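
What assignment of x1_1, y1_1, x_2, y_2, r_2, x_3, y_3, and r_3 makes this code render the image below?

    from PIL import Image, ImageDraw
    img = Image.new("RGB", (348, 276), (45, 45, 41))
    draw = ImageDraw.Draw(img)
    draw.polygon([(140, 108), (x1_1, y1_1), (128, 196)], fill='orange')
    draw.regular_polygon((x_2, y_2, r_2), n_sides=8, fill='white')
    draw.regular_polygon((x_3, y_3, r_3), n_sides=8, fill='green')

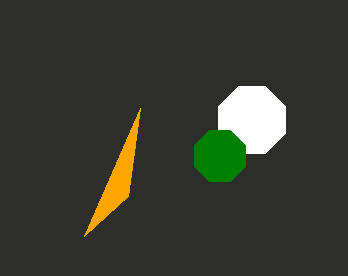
x1_1 = 84; y1_1 = 236; x_2 = 252; y_2 = 120; r_2 = 36; x_3 = 220; y_3 = 156; r_3 = 28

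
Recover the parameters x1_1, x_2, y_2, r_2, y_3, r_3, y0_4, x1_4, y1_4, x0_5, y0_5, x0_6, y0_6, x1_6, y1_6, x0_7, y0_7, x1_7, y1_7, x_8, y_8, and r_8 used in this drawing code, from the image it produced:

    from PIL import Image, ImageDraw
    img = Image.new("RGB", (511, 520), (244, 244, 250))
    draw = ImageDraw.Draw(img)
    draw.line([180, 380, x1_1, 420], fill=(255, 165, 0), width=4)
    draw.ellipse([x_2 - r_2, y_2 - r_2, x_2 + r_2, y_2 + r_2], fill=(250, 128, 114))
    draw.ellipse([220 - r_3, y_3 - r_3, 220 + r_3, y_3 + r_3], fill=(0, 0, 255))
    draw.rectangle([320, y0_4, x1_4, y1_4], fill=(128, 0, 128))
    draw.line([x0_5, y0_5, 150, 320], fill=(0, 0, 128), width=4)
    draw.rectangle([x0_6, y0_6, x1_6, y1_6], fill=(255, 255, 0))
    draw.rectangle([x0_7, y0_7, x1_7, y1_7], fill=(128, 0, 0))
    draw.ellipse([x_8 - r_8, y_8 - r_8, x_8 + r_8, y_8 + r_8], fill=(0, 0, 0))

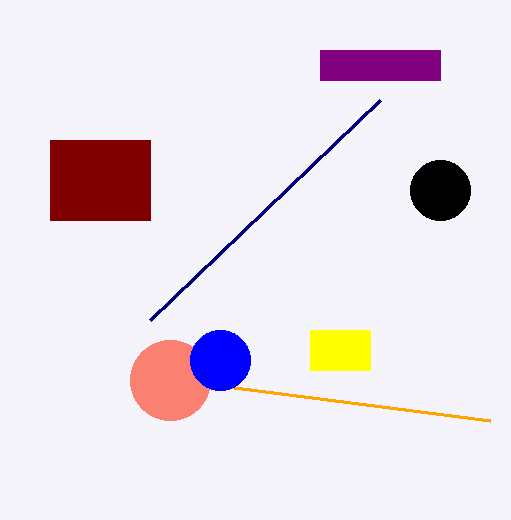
x1_1 = 490
x_2 = 170
y_2 = 380
r_2 = 40
y_3 = 360
r_3 = 30
y0_4 = 50
x1_4 = 440
y1_4 = 80
x0_5 = 380
y0_5 = 100
x0_6 = 310
y0_6 = 330
x1_6 = 370
y1_6 = 370
x0_7 = 50
y0_7 = 140
x1_7 = 150
y1_7 = 220
x_8 = 440
y_8 = 190
r_8 = 30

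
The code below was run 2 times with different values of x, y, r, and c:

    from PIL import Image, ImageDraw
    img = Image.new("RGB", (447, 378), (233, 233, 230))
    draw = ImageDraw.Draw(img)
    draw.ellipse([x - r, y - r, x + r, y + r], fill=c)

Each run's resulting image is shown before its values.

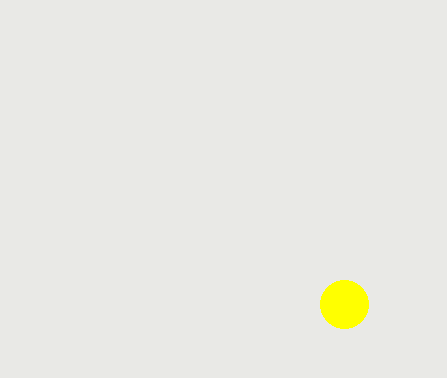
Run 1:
x = 344; y = 304; r = 24; c = 'yellow'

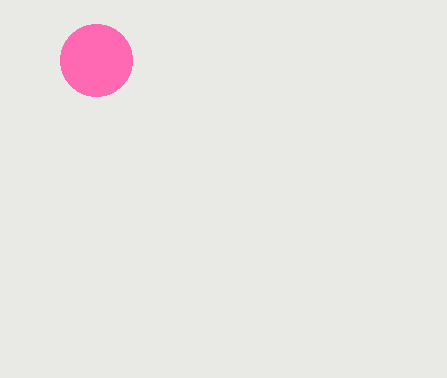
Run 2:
x = 96
y = 60
r = 36
c = 'hotpink'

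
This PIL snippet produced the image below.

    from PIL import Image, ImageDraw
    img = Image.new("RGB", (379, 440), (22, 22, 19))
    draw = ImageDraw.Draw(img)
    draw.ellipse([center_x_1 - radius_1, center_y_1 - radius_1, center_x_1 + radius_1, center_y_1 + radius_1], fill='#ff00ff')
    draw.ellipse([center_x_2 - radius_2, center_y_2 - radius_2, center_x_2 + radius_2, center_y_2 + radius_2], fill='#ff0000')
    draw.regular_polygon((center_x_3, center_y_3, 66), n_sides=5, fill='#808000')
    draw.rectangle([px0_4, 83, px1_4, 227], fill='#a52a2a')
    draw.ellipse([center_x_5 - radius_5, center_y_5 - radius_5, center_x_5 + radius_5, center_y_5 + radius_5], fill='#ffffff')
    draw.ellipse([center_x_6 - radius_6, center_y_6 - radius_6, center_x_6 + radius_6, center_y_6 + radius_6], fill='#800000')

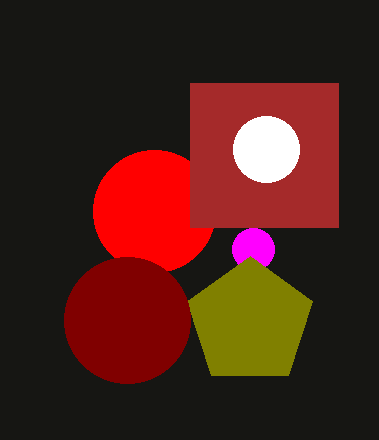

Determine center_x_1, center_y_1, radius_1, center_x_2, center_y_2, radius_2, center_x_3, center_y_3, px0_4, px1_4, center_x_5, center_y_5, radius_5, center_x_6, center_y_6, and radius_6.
center_x_1 = 253; center_y_1 = 249; radius_1 = 21; center_x_2 = 154; center_y_2 = 211; radius_2 = 61; center_x_3 = 250; center_y_3 = 322; px0_4 = 190; px1_4 = 338; center_x_5 = 266; center_y_5 = 149; radius_5 = 33; center_x_6 = 127; center_y_6 = 320; radius_6 = 63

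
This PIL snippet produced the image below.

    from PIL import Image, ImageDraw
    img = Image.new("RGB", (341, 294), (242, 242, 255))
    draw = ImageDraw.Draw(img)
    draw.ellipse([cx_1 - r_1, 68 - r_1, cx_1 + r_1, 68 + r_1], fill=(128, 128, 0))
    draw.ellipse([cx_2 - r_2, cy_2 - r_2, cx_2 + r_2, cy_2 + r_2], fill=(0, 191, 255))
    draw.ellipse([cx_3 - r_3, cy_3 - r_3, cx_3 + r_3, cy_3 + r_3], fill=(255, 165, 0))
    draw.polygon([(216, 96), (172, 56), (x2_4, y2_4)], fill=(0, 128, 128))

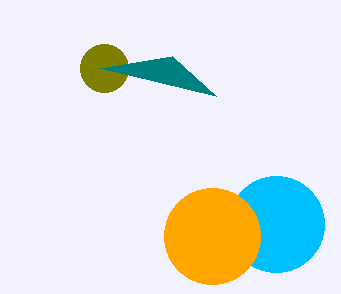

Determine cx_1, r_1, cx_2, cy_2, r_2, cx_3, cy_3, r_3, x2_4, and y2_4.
cx_1 = 104, r_1 = 24, cx_2 = 276, cy_2 = 224, r_2 = 48, cx_3 = 212, cy_3 = 236, r_3 = 48, x2_4 = 100, y2_4 = 68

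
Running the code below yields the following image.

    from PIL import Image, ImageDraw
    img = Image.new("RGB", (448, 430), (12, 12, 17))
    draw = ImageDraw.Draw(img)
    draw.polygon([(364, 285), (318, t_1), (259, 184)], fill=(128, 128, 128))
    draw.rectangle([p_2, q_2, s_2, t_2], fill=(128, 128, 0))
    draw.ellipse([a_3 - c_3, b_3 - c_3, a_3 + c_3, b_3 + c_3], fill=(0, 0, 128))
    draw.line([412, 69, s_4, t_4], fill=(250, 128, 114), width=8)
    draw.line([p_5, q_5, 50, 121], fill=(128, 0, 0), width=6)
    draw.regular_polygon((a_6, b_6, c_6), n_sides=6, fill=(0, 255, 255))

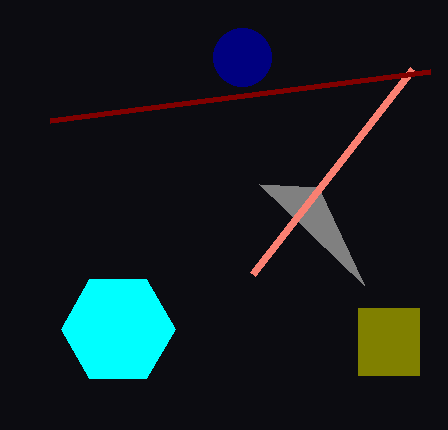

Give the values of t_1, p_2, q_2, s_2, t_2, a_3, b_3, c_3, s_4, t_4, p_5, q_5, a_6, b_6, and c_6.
t_1 = 187
p_2 = 358
q_2 = 308
s_2 = 419
t_2 = 375
a_3 = 242
b_3 = 57
c_3 = 29
s_4 = 252
t_4 = 274
p_5 = 430
q_5 = 72
a_6 = 118
b_6 = 329
c_6 = 57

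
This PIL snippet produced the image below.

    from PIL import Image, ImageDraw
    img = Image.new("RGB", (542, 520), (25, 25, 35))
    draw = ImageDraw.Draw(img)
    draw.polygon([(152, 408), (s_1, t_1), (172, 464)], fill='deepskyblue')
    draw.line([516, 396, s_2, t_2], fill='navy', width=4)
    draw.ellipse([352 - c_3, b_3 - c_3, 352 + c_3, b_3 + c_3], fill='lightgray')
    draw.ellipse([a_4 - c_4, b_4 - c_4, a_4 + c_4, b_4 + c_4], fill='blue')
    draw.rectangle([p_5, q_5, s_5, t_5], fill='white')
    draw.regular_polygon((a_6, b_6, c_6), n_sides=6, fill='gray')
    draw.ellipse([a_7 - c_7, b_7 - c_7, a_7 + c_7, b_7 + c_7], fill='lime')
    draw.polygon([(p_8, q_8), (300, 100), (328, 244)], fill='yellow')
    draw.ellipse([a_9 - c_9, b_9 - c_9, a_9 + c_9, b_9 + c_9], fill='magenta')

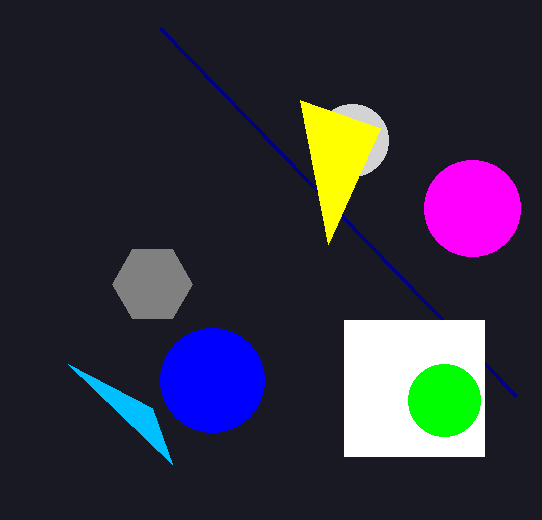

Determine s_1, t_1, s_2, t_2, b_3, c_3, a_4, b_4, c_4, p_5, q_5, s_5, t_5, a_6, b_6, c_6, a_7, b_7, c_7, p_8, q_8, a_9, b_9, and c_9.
s_1 = 68
t_1 = 364
s_2 = 160
t_2 = 28
b_3 = 140
c_3 = 36
a_4 = 212
b_4 = 380
c_4 = 52
p_5 = 344
q_5 = 320
s_5 = 484
t_5 = 456
a_6 = 152
b_6 = 284
c_6 = 40
a_7 = 444
b_7 = 400
c_7 = 36
p_8 = 380
q_8 = 128
a_9 = 472
b_9 = 208
c_9 = 48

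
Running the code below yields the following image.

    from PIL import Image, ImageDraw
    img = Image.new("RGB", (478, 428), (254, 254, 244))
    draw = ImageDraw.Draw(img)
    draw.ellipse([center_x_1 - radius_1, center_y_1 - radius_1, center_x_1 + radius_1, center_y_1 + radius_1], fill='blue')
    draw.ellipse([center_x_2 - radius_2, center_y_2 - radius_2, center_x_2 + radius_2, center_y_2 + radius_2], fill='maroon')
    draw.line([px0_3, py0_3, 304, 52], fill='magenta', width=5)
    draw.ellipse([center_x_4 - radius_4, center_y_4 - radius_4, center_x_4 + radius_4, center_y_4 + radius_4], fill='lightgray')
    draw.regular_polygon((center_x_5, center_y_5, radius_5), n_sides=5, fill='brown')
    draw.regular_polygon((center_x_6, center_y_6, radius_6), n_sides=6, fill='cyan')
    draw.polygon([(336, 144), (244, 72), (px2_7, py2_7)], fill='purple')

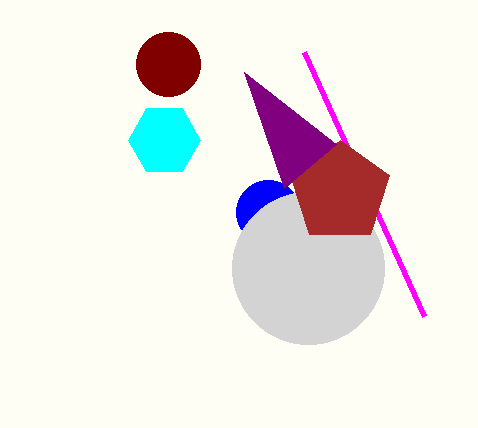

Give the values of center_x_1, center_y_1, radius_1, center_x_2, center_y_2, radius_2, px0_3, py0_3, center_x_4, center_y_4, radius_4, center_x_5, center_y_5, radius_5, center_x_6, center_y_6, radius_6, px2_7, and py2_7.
center_x_1 = 268, center_y_1 = 212, radius_1 = 32, center_x_2 = 168, center_y_2 = 64, radius_2 = 32, px0_3 = 424, py0_3 = 316, center_x_4 = 308, center_y_4 = 268, radius_4 = 76, center_x_5 = 340, center_y_5 = 192, radius_5 = 52, center_x_6 = 164, center_y_6 = 140, radius_6 = 36, px2_7 = 284, py2_7 = 188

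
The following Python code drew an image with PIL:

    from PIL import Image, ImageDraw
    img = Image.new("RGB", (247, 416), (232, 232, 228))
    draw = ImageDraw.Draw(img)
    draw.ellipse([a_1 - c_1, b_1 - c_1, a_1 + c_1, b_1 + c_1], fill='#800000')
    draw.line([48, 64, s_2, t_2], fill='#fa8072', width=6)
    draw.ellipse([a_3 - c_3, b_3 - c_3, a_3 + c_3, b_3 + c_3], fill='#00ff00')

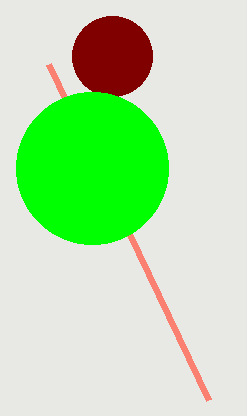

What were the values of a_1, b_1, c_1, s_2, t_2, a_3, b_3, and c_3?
a_1 = 112; b_1 = 56; c_1 = 40; s_2 = 208; t_2 = 400; a_3 = 92; b_3 = 168; c_3 = 76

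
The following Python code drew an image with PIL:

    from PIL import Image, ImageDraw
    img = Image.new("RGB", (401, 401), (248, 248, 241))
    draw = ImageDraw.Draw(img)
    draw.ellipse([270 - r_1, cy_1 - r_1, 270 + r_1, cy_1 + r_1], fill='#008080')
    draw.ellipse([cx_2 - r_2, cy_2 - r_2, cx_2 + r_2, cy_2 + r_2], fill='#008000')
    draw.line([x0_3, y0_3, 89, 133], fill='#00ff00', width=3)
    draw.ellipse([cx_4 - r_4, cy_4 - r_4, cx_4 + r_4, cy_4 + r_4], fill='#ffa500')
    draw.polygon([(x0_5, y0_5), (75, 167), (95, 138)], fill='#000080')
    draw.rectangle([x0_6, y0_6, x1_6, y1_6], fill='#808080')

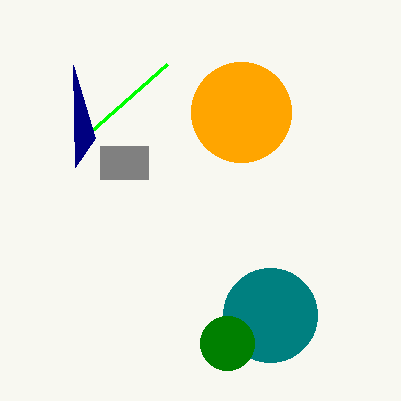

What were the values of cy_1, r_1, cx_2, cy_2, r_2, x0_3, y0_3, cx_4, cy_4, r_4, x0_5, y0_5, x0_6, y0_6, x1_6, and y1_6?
cy_1 = 315, r_1 = 47, cx_2 = 227, cy_2 = 343, r_2 = 27, x0_3 = 167, y0_3 = 64, cx_4 = 241, cy_4 = 112, r_4 = 50, x0_5 = 73, y0_5 = 65, x0_6 = 100, y0_6 = 146, x1_6 = 148, y1_6 = 179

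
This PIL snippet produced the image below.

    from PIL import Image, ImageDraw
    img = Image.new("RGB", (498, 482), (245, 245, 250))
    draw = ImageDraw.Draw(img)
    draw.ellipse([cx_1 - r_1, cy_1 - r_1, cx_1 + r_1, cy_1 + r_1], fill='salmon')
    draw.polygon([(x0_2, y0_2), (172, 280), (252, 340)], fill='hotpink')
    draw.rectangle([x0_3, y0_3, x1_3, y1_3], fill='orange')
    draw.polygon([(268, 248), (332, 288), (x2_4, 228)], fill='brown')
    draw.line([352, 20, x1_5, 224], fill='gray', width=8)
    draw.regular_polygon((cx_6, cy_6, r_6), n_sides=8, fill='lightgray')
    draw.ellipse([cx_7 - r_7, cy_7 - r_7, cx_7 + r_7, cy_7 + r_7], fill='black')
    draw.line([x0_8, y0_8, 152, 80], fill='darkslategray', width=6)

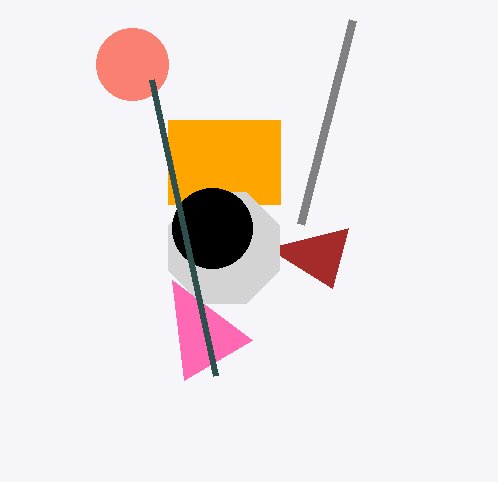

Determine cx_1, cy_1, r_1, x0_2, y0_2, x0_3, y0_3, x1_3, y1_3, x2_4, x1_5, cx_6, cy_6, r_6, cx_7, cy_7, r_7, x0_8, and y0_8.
cx_1 = 132; cy_1 = 64; r_1 = 36; x0_2 = 184; y0_2 = 380; x0_3 = 168; y0_3 = 120; x1_3 = 280; y1_3 = 204; x2_4 = 348; x1_5 = 300; cx_6 = 224; cy_6 = 248; r_6 = 60; cx_7 = 212; cy_7 = 228; r_7 = 40; x0_8 = 216; y0_8 = 376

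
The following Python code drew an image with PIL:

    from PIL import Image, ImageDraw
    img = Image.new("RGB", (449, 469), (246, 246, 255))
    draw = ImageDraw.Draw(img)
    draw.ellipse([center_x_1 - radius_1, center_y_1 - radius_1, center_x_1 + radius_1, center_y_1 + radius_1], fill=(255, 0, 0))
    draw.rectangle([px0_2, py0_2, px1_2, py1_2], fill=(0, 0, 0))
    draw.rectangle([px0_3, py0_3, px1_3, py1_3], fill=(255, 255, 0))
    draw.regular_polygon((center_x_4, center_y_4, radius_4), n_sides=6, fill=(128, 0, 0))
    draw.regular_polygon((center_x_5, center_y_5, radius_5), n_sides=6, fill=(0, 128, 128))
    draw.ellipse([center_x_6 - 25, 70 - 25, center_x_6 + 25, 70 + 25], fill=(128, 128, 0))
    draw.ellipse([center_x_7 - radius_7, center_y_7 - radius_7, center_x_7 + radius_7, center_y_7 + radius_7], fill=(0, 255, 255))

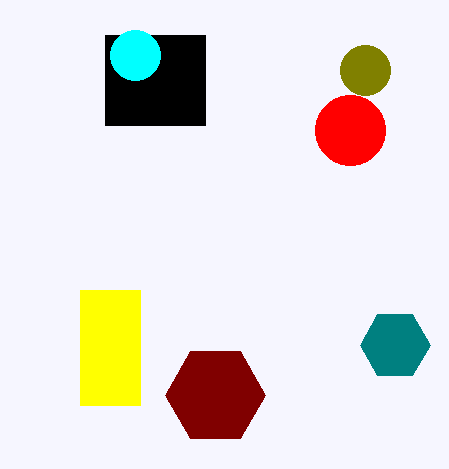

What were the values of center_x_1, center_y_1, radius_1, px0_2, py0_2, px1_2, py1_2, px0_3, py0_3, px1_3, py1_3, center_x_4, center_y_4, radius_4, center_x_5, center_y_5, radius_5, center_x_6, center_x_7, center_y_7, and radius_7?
center_x_1 = 350, center_y_1 = 130, radius_1 = 35, px0_2 = 105, py0_2 = 35, px1_2 = 205, py1_2 = 125, px0_3 = 80, py0_3 = 290, px1_3 = 140, py1_3 = 405, center_x_4 = 215, center_y_4 = 395, radius_4 = 50, center_x_5 = 395, center_y_5 = 345, radius_5 = 35, center_x_6 = 365, center_x_7 = 135, center_y_7 = 55, radius_7 = 25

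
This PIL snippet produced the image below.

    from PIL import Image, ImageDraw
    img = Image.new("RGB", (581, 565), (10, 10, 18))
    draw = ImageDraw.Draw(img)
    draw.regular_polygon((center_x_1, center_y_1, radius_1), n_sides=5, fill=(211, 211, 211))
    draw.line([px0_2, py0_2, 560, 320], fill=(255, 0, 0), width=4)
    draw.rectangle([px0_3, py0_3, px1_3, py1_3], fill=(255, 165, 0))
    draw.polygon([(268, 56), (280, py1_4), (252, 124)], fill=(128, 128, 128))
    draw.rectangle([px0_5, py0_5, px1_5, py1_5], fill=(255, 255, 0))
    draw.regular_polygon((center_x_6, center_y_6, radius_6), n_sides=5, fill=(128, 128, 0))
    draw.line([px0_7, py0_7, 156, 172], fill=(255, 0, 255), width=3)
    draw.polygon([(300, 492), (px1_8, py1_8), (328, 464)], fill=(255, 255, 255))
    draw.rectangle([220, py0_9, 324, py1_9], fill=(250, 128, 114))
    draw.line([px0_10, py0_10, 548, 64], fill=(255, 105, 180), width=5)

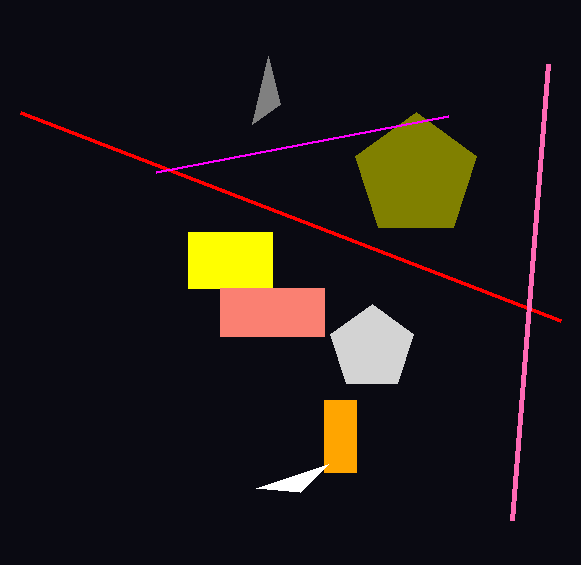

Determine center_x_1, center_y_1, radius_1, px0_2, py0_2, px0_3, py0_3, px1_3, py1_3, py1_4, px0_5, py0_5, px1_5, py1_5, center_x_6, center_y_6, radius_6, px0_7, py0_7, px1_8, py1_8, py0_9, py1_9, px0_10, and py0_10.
center_x_1 = 372, center_y_1 = 348, radius_1 = 44, px0_2 = 20, py0_2 = 112, px0_3 = 324, py0_3 = 400, px1_3 = 356, py1_3 = 472, py1_4 = 104, px0_5 = 188, py0_5 = 232, px1_5 = 272, py1_5 = 288, center_x_6 = 416, center_y_6 = 176, radius_6 = 64, px0_7 = 448, py0_7 = 116, px1_8 = 256, py1_8 = 488, py0_9 = 288, py1_9 = 336, px0_10 = 512, py0_10 = 520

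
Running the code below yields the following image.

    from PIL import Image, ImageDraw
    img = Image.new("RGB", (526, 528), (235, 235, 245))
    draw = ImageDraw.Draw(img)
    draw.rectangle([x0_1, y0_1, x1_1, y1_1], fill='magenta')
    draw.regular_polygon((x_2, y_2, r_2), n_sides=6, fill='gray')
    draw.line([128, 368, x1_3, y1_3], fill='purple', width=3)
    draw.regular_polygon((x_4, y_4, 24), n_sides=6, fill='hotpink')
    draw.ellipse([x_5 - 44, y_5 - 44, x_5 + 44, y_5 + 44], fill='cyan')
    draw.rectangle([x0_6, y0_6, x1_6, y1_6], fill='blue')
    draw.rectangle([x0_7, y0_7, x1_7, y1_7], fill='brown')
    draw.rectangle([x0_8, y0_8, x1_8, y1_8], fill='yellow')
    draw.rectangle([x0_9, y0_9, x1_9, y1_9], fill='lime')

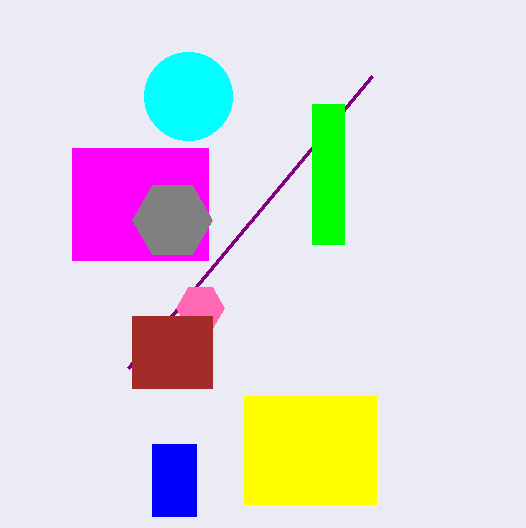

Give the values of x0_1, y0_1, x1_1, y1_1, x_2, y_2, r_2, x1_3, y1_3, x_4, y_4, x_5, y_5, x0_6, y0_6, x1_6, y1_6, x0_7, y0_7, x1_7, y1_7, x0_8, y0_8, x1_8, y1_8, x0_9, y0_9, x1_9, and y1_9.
x0_1 = 72, y0_1 = 148, x1_1 = 208, y1_1 = 260, x_2 = 172, y_2 = 220, r_2 = 40, x1_3 = 372, y1_3 = 76, x_4 = 200, y_4 = 308, x_5 = 188, y_5 = 96, x0_6 = 152, y0_6 = 444, x1_6 = 196, y1_6 = 516, x0_7 = 132, y0_7 = 316, x1_7 = 212, y1_7 = 388, x0_8 = 244, y0_8 = 396, x1_8 = 376, y1_8 = 504, x0_9 = 312, y0_9 = 104, x1_9 = 344, y1_9 = 244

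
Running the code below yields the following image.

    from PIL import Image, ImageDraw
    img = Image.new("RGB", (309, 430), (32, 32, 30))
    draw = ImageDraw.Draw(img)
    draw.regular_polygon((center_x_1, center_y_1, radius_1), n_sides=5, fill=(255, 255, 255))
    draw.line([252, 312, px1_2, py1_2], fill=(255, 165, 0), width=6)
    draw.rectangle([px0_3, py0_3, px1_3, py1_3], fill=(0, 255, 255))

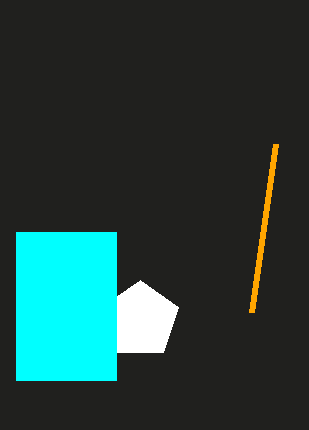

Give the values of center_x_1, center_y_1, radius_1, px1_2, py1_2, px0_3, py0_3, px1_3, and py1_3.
center_x_1 = 140, center_y_1 = 320, radius_1 = 40, px1_2 = 276, py1_2 = 144, px0_3 = 16, py0_3 = 232, px1_3 = 116, py1_3 = 380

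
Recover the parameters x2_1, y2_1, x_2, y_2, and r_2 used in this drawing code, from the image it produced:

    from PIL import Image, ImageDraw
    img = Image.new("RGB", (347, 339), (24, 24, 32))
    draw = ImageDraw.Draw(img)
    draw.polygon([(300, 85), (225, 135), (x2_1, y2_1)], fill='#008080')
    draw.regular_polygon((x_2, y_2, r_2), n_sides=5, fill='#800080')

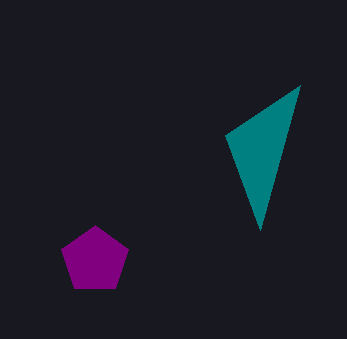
x2_1 = 260, y2_1 = 230, x_2 = 95, y_2 = 260, r_2 = 35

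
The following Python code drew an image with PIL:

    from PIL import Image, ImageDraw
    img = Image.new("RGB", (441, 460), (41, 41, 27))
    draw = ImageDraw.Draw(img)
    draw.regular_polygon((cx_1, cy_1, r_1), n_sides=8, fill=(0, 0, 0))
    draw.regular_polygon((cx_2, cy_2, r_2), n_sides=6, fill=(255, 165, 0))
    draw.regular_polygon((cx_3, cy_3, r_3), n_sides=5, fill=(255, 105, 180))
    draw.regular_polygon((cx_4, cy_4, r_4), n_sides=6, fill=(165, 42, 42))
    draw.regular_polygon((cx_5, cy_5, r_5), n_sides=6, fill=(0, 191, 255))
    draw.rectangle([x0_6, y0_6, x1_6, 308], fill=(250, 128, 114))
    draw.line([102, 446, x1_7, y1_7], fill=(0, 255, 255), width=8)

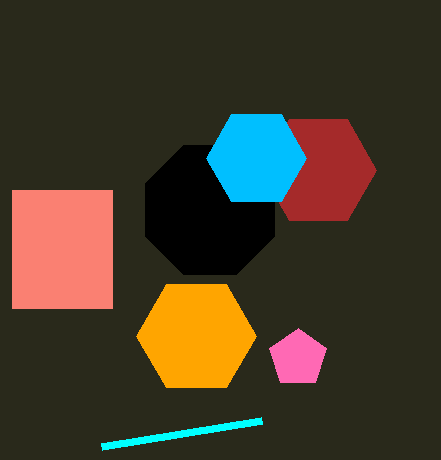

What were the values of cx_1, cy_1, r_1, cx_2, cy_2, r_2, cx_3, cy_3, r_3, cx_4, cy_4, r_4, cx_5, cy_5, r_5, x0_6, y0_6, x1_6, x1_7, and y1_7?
cx_1 = 210, cy_1 = 210, r_1 = 70, cx_2 = 196, cy_2 = 336, r_2 = 60, cx_3 = 298, cy_3 = 358, r_3 = 30, cx_4 = 318, cy_4 = 170, r_4 = 58, cx_5 = 256, cy_5 = 158, r_5 = 50, x0_6 = 12, y0_6 = 190, x1_6 = 112, x1_7 = 262, y1_7 = 420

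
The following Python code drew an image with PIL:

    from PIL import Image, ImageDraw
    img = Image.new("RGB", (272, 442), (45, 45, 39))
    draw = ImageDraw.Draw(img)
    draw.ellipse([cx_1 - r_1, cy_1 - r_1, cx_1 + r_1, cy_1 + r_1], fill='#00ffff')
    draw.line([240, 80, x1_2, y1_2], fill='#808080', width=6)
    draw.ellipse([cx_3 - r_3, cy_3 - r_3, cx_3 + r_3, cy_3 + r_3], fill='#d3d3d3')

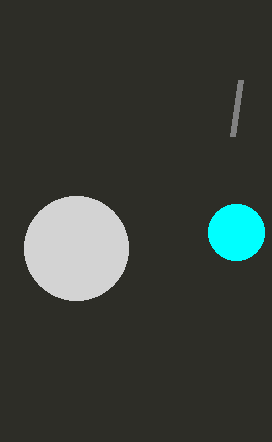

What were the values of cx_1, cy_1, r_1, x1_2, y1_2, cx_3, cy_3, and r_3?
cx_1 = 236; cy_1 = 232; r_1 = 28; x1_2 = 232; y1_2 = 136; cx_3 = 76; cy_3 = 248; r_3 = 52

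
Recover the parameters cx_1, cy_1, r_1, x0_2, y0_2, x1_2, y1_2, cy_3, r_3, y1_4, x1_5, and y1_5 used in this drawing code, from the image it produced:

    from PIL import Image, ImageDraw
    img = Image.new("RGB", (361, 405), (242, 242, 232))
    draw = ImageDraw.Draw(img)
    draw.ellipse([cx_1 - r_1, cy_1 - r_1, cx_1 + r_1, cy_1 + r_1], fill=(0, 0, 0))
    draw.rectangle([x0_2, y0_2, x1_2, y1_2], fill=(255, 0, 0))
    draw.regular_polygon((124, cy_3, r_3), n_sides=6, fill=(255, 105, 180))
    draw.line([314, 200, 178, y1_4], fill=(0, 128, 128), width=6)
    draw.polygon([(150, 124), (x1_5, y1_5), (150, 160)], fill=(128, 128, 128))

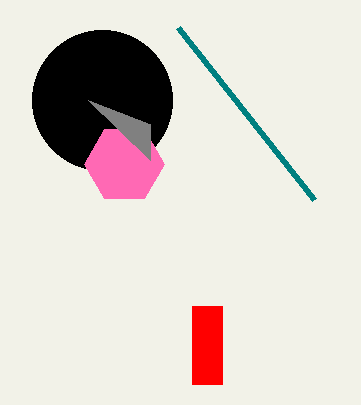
cx_1 = 102
cy_1 = 100
r_1 = 70
x0_2 = 192
y0_2 = 306
x1_2 = 222
y1_2 = 384
cy_3 = 164
r_3 = 40
y1_4 = 28
x1_5 = 88
y1_5 = 100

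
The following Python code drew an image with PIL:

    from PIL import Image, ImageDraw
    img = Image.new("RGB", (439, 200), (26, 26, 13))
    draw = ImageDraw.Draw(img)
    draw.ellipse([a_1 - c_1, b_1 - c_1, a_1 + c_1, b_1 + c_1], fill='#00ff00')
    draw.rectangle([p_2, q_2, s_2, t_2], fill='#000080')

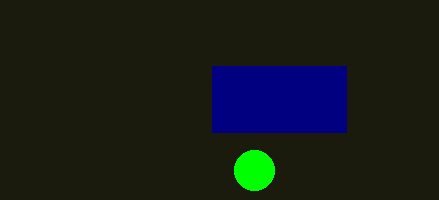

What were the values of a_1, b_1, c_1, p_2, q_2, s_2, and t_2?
a_1 = 254; b_1 = 170; c_1 = 20; p_2 = 212; q_2 = 66; s_2 = 346; t_2 = 132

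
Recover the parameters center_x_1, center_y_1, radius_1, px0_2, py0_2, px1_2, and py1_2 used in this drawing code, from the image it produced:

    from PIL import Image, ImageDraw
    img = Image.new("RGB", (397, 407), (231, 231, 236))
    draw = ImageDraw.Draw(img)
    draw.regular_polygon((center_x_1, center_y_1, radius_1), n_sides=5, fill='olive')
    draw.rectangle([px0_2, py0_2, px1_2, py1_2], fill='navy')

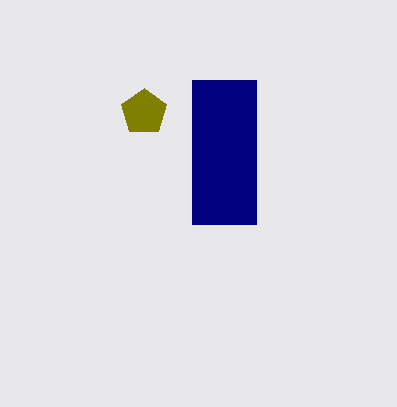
center_x_1 = 144; center_y_1 = 112; radius_1 = 24; px0_2 = 192; py0_2 = 80; px1_2 = 256; py1_2 = 224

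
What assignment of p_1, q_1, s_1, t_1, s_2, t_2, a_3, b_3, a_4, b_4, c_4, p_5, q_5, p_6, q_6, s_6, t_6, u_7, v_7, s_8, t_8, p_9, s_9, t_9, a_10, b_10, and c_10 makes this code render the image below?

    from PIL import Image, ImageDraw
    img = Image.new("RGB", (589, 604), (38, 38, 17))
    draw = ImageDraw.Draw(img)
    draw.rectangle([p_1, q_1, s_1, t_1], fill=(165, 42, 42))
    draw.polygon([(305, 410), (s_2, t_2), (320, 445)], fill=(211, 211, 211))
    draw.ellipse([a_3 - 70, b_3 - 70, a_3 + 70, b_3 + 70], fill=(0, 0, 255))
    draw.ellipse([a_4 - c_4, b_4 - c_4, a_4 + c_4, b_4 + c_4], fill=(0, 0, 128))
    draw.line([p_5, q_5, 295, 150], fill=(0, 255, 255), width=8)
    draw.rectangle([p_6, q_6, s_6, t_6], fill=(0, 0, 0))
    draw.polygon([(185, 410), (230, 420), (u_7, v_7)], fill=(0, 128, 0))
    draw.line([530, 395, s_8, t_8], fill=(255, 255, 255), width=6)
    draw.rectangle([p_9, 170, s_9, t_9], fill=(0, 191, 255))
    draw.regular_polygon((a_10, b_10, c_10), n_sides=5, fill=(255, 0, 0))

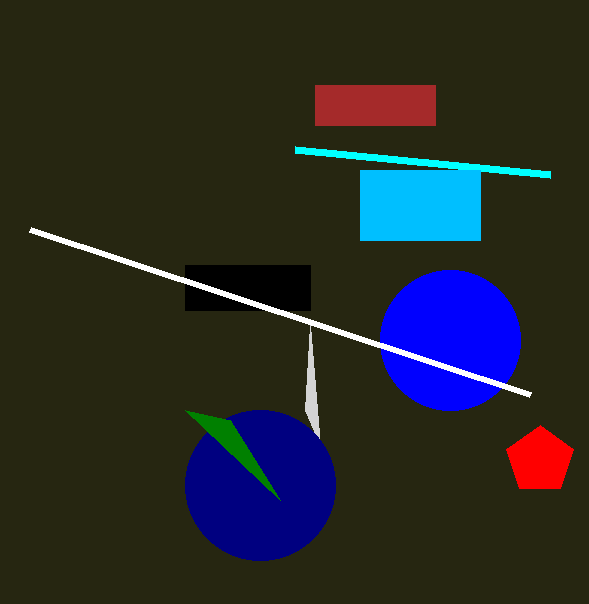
p_1 = 315; q_1 = 85; s_1 = 435; t_1 = 125; s_2 = 310; t_2 = 325; a_3 = 450; b_3 = 340; a_4 = 260; b_4 = 485; c_4 = 75; p_5 = 550; q_5 = 175; p_6 = 185; q_6 = 265; s_6 = 310; t_6 = 310; u_7 = 280; v_7 = 500; s_8 = 30; t_8 = 230; p_9 = 360; s_9 = 480; t_9 = 240; a_10 = 540; b_10 = 460; c_10 = 35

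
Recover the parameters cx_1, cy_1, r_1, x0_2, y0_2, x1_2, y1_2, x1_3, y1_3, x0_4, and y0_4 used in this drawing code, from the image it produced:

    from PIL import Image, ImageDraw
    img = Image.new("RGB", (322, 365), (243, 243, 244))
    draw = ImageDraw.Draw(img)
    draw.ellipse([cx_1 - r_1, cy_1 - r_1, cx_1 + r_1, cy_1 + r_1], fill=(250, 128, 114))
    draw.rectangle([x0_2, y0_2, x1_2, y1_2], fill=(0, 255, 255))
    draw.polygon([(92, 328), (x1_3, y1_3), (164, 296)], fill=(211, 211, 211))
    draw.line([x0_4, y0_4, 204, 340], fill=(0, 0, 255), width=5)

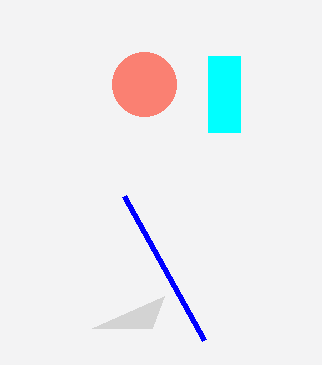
cx_1 = 144
cy_1 = 84
r_1 = 32
x0_2 = 208
y0_2 = 56
x1_2 = 240
y1_2 = 132
x1_3 = 152
y1_3 = 328
x0_4 = 124
y0_4 = 196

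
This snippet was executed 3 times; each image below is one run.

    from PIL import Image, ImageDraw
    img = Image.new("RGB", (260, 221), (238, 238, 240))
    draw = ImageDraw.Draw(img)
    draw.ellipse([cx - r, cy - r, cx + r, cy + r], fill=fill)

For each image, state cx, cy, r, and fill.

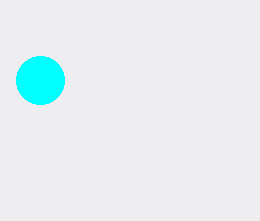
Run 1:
cx = 40, cy = 80, r = 24, fill = 'cyan'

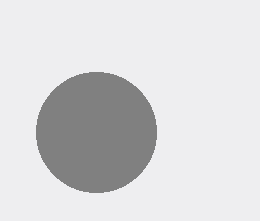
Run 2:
cx = 96, cy = 132, r = 60, fill = 'gray'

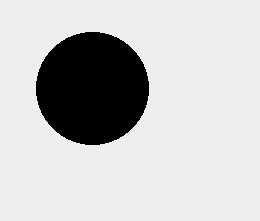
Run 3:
cx = 92; cy = 88; r = 56; fill = 'black'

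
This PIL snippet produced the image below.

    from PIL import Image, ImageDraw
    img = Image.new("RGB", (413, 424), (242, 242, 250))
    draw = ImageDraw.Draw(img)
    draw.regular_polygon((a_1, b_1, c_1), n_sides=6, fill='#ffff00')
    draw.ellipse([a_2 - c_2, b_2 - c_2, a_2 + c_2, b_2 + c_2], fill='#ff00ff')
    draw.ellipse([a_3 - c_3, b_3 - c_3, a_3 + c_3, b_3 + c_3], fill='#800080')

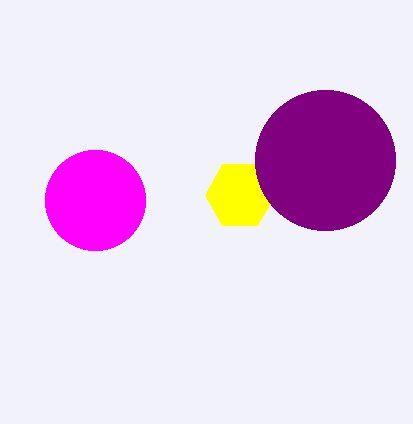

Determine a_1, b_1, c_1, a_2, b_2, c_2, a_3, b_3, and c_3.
a_1 = 240
b_1 = 195
c_1 = 35
a_2 = 95
b_2 = 200
c_2 = 50
a_3 = 325
b_3 = 160
c_3 = 70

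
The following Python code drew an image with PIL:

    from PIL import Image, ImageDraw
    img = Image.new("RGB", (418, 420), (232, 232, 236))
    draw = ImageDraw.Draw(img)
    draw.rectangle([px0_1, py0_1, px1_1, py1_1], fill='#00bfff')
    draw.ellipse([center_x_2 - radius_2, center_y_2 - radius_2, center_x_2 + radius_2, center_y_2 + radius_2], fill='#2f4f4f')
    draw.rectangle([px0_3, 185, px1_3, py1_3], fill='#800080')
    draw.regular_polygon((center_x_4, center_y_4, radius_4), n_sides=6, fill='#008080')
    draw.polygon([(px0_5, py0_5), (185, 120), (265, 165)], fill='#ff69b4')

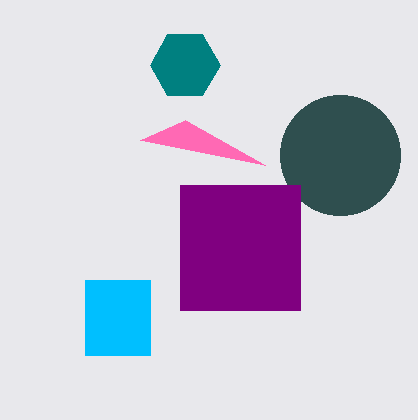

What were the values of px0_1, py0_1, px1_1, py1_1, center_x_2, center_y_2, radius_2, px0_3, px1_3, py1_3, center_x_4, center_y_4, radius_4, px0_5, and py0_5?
px0_1 = 85; py0_1 = 280; px1_1 = 150; py1_1 = 355; center_x_2 = 340; center_y_2 = 155; radius_2 = 60; px0_3 = 180; px1_3 = 300; py1_3 = 310; center_x_4 = 185; center_y_4 = 65; radius_4 = 35; px0_5 = 140; py0_5 = 140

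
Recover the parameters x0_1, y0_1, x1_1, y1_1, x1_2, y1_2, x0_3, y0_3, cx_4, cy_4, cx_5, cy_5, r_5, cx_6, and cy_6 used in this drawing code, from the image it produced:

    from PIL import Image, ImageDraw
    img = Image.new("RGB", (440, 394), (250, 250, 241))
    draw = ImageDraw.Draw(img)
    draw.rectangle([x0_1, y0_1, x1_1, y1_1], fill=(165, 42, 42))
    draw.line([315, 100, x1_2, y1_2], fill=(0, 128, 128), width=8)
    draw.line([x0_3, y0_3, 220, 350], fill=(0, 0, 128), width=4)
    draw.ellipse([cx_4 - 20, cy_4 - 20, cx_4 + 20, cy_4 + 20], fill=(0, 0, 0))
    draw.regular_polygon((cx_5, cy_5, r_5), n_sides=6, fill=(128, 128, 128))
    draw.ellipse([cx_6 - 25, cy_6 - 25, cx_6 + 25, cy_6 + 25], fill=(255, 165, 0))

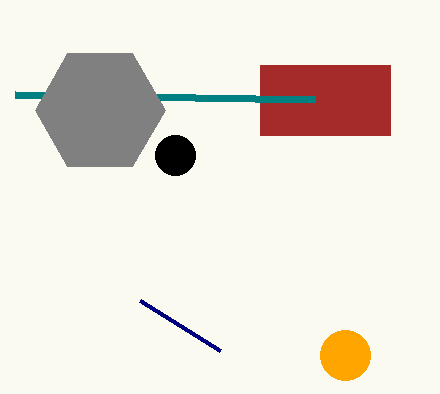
x0_1 = 260
y0_1 = 65
x1_1 = 390
y1_1 = 135
x1_2 = 15
y1_2 = 95
x0_3 = 140
y0_3 = 300
cx_4 = 175
cy_4 = 155
cx_5 = 100
cy_5 = 110
r_5 = 65
cx_6 = 345
cy_6 = 355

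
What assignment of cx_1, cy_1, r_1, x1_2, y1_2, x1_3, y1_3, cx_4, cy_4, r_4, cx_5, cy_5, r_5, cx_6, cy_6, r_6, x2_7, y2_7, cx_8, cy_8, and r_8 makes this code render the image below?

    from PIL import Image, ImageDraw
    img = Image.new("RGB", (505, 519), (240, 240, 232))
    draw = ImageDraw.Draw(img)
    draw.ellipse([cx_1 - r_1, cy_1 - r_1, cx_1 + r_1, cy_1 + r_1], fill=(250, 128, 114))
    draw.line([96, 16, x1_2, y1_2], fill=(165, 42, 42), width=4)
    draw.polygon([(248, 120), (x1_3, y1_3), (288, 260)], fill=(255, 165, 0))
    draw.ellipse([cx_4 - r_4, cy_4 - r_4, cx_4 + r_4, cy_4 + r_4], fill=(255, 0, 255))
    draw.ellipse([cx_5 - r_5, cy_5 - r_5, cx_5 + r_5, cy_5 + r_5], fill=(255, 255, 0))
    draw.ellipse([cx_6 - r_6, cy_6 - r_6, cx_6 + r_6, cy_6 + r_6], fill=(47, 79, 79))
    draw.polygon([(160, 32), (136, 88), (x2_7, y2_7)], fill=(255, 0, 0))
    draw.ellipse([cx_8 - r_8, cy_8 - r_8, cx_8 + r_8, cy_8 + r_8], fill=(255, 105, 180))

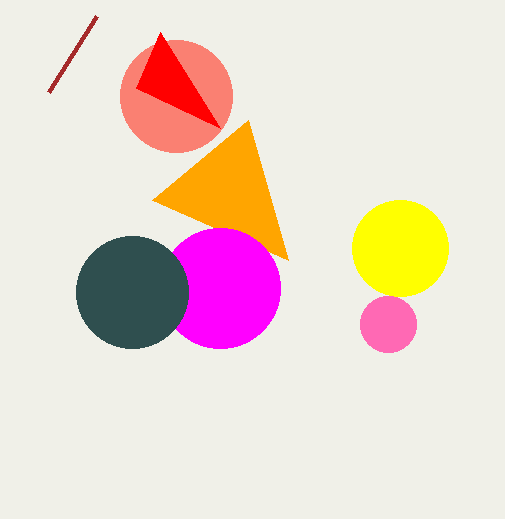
cx_1 = 176, cy_1 = 96, r_1 = 56, x1_2 = 48, y1_2 = 92, x1_3 = 152, y1_3 = 200, cx_4 = 220, cy_4 = 288, r_4 = 60, cx_5 = 400, cy_5 = 248, r_5 = 48, cx_6 = 132, cy_6 = 292, r_6 = 56, x2_7 = 220, y2_7 = 128, cx_8 = 388, cy_8 = 324, r_8 = 28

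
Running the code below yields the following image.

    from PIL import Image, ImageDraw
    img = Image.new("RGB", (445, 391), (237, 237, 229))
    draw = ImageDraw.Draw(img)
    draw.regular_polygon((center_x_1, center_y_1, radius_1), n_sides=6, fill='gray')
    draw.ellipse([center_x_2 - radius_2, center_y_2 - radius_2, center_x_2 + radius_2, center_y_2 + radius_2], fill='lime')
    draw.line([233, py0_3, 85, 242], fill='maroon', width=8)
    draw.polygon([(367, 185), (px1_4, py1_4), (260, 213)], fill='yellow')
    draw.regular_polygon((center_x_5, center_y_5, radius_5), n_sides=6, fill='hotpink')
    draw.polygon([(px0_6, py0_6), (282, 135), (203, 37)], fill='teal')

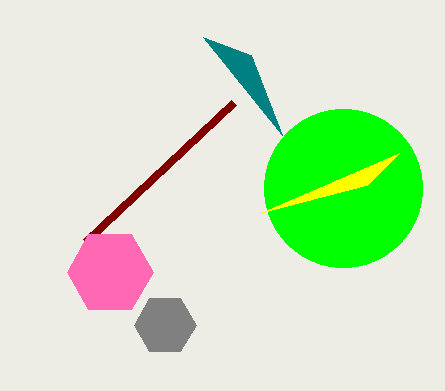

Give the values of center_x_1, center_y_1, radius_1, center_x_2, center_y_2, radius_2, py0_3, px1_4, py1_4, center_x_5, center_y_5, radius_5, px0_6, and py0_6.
center_x_1 = 165; center_y_1 = 325; radius_1 = 31; center_x_2 = 343; center_y_2 = 188; radius_2 = 79; py0_3 = 103; px1_4 = 399; py1_4 = 153; center_x_5 = 110; center_y_5 = 272; radius_5 = 43; px0_6 = 251; py0_6 = 55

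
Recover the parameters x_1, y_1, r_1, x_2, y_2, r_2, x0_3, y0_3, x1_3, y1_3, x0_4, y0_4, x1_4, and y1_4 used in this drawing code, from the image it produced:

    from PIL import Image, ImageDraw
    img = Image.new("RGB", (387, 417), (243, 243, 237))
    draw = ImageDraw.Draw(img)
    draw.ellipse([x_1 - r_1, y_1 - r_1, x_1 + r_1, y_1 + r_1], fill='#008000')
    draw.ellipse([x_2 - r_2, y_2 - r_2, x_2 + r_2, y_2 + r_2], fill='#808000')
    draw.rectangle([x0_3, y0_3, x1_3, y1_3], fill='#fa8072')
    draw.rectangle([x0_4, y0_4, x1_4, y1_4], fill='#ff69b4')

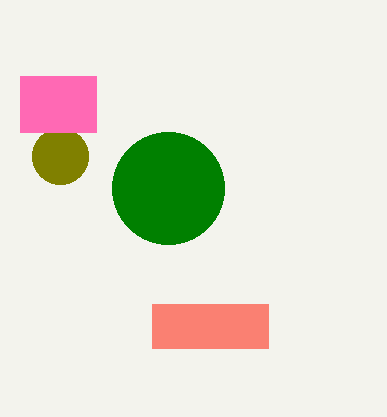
x_1 = 168, y_1 = 188, r_1 = 56, x_2 = 60, y_2 = 156, r_2 = 28, x0_3 = 152, y0_3 = 304, x1_3 = 268, y1_3 = 348, x0_4 = 20, y0_4 = 76, x1_4 = 96, y1_4 = 132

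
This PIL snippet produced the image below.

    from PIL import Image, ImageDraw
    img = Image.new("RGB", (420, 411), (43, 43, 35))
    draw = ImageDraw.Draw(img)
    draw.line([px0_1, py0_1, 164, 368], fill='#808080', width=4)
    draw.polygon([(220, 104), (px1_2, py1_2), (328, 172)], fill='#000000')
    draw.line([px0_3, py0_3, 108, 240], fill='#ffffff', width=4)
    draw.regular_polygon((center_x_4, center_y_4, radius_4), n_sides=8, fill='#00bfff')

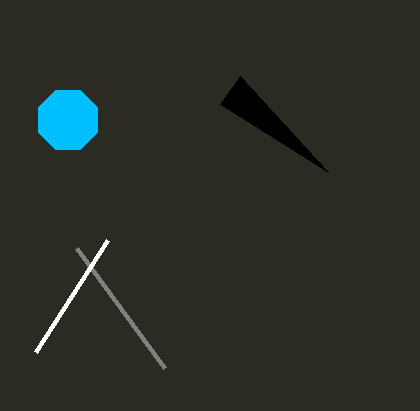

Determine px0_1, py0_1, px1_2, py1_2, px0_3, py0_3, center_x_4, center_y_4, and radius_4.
px0_1 = 76, py0_1 = 248, px1_2 = 240, py1_2 = 76, px0_3 = 36, py0_3 = 352, center_x_4 = 68, center_y_4 = 120, radius_4 = 32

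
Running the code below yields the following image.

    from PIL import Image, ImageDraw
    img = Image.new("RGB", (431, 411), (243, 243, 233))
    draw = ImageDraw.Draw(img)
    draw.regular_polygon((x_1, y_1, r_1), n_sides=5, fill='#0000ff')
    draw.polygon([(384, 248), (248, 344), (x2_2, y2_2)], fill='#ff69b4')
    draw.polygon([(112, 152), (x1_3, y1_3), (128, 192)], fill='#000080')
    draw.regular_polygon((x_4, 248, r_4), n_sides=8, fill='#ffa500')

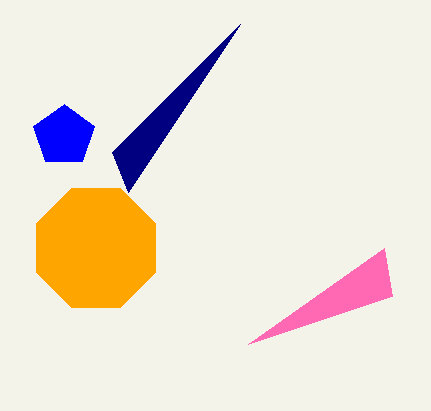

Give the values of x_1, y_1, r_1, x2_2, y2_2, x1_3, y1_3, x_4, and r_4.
x_1 = 64
y_1 = 136
r_1 = 32
x2_2 = 392
y2_2 = 296
x1_3 = 240
y1_3 = 24
x_4 = 96
r_4 = 64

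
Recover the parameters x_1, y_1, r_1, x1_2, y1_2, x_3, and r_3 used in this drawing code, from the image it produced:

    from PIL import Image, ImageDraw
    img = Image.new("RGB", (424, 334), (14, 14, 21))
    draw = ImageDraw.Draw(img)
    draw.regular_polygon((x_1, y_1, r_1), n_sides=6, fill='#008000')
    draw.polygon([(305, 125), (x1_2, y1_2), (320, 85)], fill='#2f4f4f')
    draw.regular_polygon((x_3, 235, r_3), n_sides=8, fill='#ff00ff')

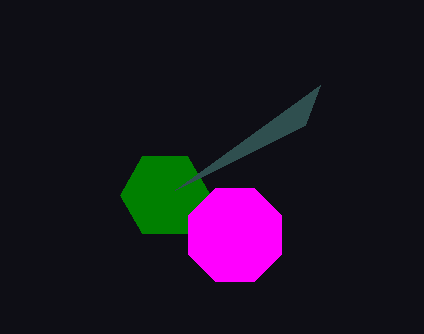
x_1 = 165; y_1 = 195; r_1 = 45; x1_2 = 175; y1_2 = 190; x_3 = 235; r_3 = 50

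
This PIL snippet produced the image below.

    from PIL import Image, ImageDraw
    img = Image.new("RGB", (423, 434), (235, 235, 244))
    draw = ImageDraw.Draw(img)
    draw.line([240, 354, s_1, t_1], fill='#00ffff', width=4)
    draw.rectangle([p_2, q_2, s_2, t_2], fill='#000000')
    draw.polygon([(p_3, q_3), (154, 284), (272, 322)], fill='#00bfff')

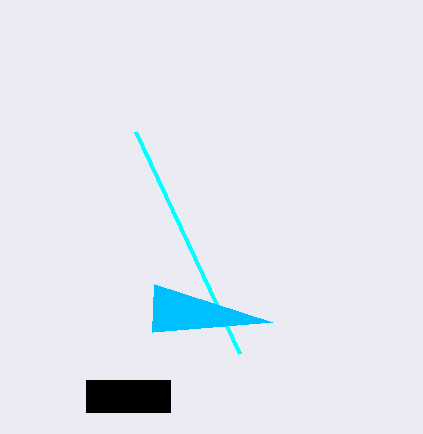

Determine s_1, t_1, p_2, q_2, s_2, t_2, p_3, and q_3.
s_1 = 136; t_1 = 132; p_2 = 86; q_2 = 380; s_2 = 170; t_2 = 412; p_3 = 152; q_3 = 332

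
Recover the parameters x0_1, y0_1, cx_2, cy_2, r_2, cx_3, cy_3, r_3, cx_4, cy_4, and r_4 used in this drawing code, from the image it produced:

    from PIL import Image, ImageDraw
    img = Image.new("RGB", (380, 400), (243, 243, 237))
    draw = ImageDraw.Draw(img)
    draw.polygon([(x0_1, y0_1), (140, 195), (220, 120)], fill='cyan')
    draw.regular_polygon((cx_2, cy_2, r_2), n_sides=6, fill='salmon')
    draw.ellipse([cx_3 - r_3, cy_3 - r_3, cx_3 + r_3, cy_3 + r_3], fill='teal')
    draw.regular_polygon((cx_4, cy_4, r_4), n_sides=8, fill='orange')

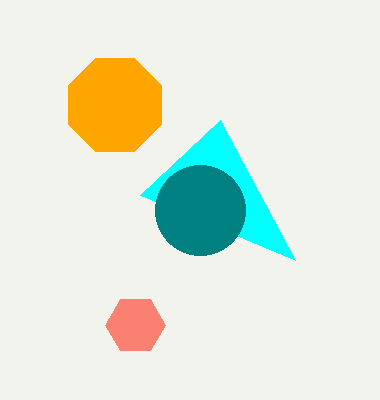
x0_1 = 295, y0_1 = 260, cx_2 = 135, cy_2 = 325, r_2 = 30, cx_3 = 200, cy_3 = 210, r_3 = 45, cx_4 = 115, cy_4 = 105, r_4 = 50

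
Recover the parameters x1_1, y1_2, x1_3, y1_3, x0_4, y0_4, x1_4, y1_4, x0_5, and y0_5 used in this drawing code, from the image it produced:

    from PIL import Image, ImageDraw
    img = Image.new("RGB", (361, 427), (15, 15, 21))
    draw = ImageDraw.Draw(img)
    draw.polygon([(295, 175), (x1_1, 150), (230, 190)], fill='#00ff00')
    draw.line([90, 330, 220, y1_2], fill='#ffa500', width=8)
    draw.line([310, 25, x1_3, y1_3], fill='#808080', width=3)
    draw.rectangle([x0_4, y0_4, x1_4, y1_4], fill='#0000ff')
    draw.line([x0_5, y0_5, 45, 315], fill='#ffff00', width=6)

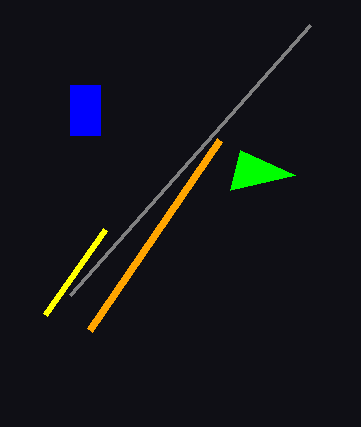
x1_1 = 240
y1_2 = 140
x1_3 = 70
y1_3 = 295
x0_4 = 70
y0_4 = 85
x1_4 = 100
y1_4 = 135
x0_5 = 105
y0_5 = 230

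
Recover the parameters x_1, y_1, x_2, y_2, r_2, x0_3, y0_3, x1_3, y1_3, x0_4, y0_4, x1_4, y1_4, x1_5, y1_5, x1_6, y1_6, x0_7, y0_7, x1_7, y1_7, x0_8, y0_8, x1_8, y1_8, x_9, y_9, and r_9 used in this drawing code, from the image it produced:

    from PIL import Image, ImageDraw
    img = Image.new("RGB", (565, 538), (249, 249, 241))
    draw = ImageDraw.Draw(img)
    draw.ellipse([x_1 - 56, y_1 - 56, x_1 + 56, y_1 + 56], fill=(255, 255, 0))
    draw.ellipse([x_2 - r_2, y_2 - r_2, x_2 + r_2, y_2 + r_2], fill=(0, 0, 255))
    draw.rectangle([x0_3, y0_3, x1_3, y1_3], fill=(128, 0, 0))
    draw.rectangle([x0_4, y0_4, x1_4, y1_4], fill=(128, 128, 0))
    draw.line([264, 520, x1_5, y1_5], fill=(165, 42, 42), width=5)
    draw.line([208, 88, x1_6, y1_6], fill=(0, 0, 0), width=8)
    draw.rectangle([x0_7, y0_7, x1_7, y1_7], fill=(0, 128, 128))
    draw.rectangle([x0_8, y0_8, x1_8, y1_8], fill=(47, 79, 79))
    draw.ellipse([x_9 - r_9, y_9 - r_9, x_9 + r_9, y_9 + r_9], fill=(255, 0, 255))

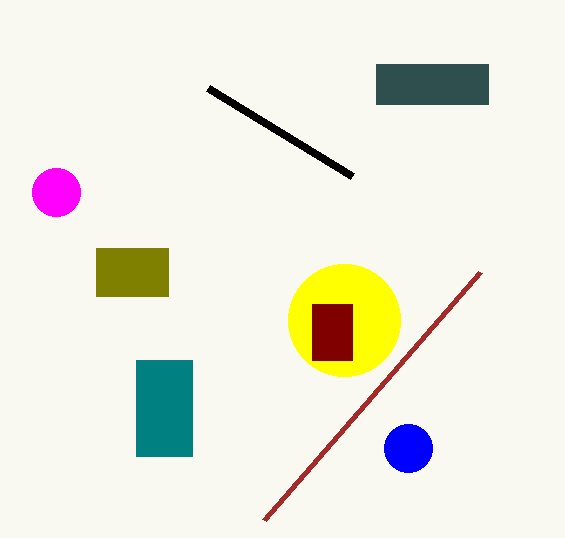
x_1 = 344
y_1 = 320
x_2 = 408
y_2 = 448
r_2 = 24
x0_3 = 312
y0_3 = 304
x1_3 = 352
y1_3 = 360
x0_4 = 96
y0_4 = 248
x1_4 = 168
y1_4 = 296
x1_5 = 480
y1_5 = 272
x1_6 = 352
y1_6 = 176
x0_7 = 136
y0_7 = 360
x1_7 = 192
y1_7 = 456
x0_8 = 376
y0_8 = 64
x1_8 = 488
y1_8 = 104
x_9 = 56
y_9 = 192
r_9 = 24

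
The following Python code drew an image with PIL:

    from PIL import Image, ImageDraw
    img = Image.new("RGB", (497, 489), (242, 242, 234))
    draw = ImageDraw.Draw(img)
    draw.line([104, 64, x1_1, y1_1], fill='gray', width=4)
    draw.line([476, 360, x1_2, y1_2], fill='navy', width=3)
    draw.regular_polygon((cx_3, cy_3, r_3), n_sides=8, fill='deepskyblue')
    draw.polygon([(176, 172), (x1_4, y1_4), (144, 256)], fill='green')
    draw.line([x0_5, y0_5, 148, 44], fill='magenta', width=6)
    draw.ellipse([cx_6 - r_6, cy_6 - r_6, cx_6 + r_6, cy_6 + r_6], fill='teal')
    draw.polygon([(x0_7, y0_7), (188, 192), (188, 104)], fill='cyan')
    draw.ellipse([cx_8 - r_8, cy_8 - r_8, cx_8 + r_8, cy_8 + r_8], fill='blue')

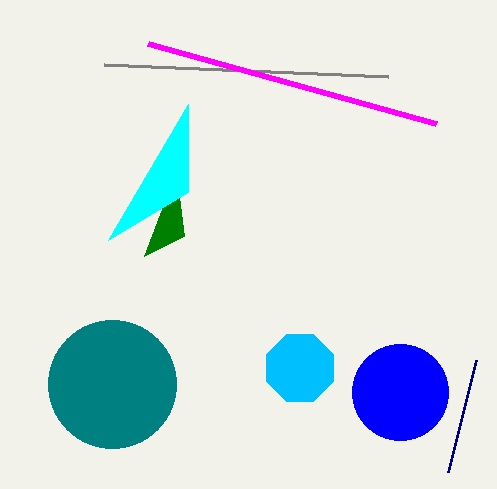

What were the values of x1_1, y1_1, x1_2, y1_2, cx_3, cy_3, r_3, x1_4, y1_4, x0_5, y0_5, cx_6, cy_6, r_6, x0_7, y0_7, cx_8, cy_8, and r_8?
x1_1 = 388; y1_1 = 76; x1_2 = 448; y1_2 = 472; cx_3 = 300; cy_3 = 368; r_3 = 36; x1_4 = 184; y1_4 = 236; x0_5 = 436; y0_5 = 124; cx_6 = 112; cy_6 = 384; r_6 = 64; x0_7 = 108; y0_7 = 240; cx_8 = 400; cy_8 = 392; r_8 = 48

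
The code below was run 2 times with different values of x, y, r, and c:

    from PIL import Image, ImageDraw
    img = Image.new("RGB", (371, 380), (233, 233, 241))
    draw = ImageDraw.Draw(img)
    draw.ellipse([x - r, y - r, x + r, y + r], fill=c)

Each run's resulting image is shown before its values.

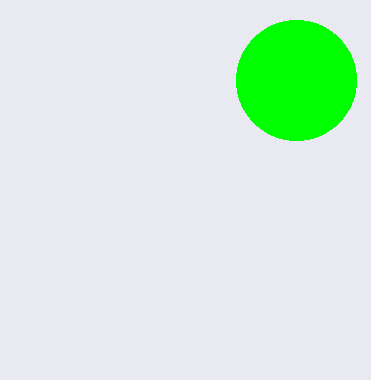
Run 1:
x = 296, y = 80, r = 60, c = 'lime'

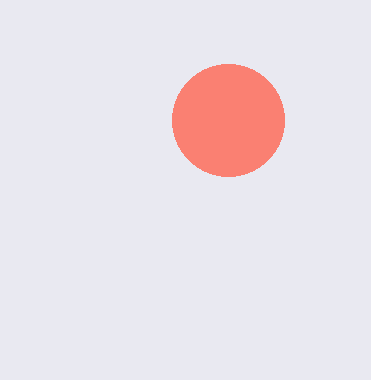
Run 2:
x = 228
y = 120
r = 56
c = 'salmon'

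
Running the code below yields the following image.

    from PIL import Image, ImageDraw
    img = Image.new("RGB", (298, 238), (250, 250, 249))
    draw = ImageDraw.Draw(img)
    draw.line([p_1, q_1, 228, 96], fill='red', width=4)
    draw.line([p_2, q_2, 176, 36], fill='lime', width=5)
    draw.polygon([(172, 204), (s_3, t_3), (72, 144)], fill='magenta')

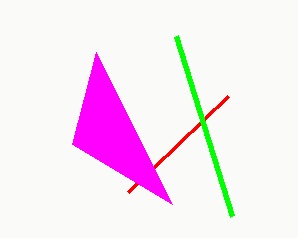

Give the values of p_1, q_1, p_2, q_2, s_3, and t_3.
p_1 = 128, q_1 = 192, p_2 = 232, q_2 = 216, s_3 = 96, t_3 = 52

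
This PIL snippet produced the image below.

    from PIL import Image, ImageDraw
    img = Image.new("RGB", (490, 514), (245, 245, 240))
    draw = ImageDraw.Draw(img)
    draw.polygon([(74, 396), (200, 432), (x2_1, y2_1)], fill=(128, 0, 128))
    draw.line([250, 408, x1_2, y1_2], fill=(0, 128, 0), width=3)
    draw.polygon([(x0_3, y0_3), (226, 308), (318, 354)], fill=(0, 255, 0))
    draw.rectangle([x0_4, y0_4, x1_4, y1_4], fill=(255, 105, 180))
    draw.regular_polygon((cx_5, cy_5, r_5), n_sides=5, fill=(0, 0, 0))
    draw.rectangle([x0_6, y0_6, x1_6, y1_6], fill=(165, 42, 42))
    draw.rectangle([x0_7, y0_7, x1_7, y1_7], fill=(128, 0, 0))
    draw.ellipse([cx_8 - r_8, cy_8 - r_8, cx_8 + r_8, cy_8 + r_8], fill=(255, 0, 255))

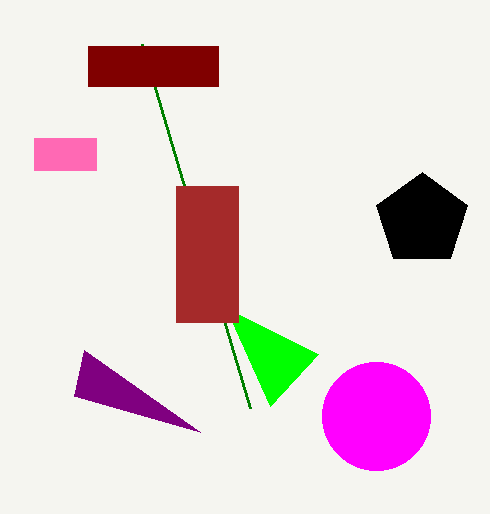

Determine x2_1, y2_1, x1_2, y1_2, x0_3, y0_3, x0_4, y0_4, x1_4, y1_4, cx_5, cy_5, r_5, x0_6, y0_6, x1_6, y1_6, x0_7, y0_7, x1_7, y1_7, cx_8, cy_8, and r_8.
x2_1 = 84, y2_1 = 350, x1_2 = 142, y1_2 = 44, x0_3 = 270, y0_3 = 406, x0_4 = 34, y0_4 = 138, x1_4 = 96, y1_4 = 170, cx_5 = 422, cy_5 = 220, r_5 = 48, x0_6 = 176, y0_6 = 186, x1_6 = 238, y1_6 = 322, x0_7 = 88, y0_7 = 46, x1_7 = 218, y1_7 = 86, cx_8 = 376, cy_8 = 416, r_8 = 54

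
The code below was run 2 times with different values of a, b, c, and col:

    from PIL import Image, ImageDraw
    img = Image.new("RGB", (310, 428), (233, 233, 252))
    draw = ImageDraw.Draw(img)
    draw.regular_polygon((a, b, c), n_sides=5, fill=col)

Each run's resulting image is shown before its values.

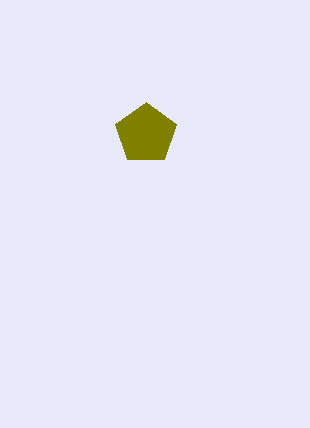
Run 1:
a = 146; b = 134; c = 32; col = 'olive'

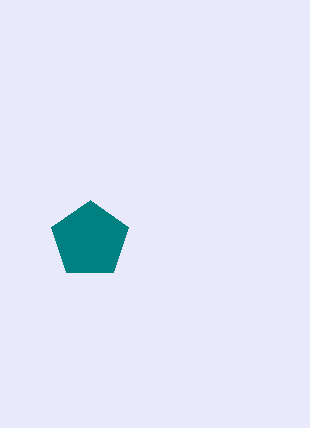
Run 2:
a = 90, b = 240, c = 40, col = 'teal'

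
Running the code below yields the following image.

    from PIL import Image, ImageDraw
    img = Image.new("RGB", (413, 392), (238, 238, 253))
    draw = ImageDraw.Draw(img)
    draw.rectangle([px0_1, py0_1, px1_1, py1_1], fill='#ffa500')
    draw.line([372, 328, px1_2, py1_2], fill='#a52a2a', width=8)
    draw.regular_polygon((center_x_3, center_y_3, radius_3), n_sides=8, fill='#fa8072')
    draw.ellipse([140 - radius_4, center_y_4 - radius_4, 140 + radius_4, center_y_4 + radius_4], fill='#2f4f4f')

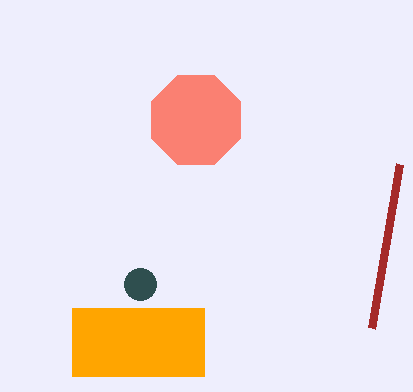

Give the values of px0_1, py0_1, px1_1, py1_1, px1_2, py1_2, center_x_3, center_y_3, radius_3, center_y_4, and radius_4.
px0_1 = 72; py0_1 = 308; px1_1 = 204; py1_1 = 376; px1_2 = 400; py1_2 = 164; center_x_3 = 196; center_y_3 = 120; radius_3 = 48; center_y_4 = 284; radius_4 = 16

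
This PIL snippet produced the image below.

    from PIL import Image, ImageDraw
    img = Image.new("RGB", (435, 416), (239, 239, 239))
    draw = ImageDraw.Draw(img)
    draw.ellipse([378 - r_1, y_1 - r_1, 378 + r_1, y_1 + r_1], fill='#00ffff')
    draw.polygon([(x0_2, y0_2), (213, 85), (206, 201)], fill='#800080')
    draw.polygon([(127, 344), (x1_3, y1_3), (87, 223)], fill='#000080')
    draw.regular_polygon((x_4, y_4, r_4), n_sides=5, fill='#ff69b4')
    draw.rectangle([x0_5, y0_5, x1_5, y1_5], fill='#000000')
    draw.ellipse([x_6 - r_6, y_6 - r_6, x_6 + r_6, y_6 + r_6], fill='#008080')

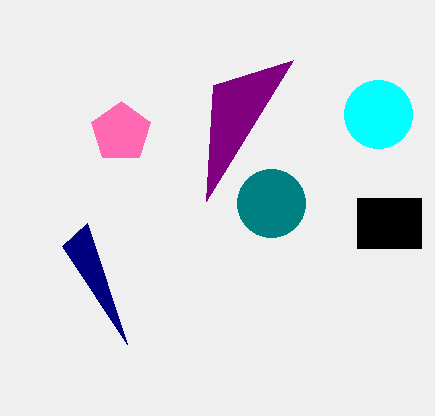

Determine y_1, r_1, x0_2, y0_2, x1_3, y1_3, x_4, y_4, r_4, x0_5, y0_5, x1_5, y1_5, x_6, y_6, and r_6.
y_1 = 114, r_1 = 34, x0_2 = 293, y0_2 = 60, x1_3 = 62, y1_3 = 246, x_4 = 121, y_4 = 132, r_4 = 31, x0_5 = 357, y0_5 = 198, x1_5 = 421, y1_5 = 248, x_6 = 271, y_6 = 203, r_6 = 34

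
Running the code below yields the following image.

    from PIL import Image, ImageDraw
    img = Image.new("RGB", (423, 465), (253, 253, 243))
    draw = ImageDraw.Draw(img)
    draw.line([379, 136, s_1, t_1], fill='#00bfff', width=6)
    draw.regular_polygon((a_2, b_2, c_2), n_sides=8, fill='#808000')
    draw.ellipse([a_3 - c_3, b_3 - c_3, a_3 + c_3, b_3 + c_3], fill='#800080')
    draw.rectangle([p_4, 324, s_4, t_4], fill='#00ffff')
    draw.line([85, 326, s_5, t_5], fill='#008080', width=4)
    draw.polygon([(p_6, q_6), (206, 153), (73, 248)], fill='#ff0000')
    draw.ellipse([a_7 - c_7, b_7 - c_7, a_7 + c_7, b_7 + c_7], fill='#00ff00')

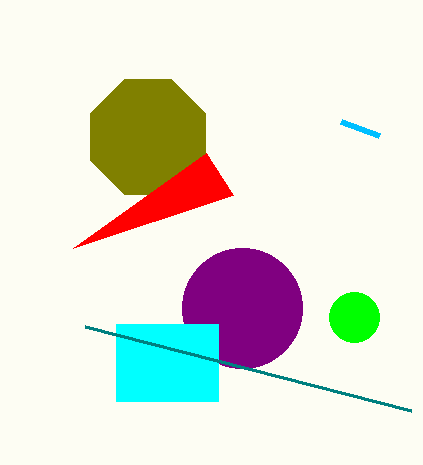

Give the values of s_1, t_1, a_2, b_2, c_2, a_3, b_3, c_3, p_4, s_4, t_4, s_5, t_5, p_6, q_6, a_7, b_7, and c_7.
s_1 = 341
t_1 = 122
a_2 = 148
b_2 = 137
c_2 = 62
a_3 = 242
b_3 = 308
c_3 = 60
p_4 = 116
s_4 = 218
t_4 = 401
s_5 = 411
t_5 = 410
p_6 = 233
q_6 = 195
a_7 = 354
b_7 = 317
c_7 = 25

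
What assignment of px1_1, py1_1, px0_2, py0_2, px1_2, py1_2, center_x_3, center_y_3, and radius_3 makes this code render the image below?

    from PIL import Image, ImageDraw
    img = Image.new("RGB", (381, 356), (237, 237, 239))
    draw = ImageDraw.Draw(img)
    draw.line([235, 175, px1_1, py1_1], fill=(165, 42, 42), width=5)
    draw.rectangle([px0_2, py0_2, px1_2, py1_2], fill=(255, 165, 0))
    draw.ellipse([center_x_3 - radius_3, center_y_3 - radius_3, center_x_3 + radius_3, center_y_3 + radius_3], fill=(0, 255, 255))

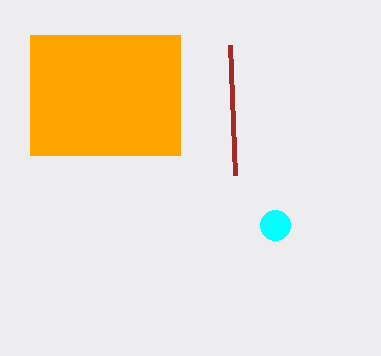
px1_1 = 230; py1_1 = 45; px0_2 = 30; py0_2 = 35; px1_2 = 180; py1_2 = 155; center_x_3 = 275; center_y_3 = 225; radius_3 = 15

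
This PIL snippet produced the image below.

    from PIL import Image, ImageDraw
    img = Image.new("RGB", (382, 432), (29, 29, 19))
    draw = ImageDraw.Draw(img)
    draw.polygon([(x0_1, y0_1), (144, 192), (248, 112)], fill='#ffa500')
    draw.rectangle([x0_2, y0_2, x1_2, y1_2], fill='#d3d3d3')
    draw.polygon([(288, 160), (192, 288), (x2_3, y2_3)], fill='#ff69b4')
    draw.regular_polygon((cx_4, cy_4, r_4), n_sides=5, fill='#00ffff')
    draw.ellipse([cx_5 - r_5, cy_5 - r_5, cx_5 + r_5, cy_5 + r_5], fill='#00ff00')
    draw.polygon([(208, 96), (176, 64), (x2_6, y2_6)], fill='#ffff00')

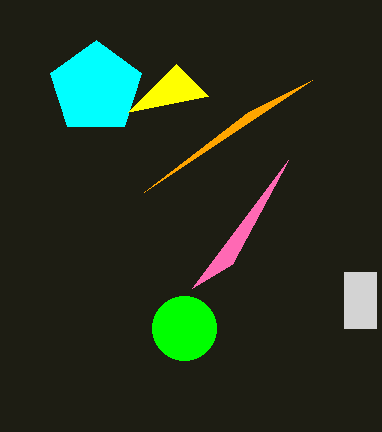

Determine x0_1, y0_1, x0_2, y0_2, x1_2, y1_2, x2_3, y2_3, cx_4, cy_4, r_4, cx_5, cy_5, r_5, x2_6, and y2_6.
x0_1 = 312
y0_1 = 80
x0_2 = 344
y0_2 = 272
x1_2 = 376
y1_2 = 328
x2_3 = 232
y2_3 = 264
cx_4 = 96
cy_4 = 88
r_4 = 48
cx_5 = 184
cy_5 = 328
r_5 = 32
x2_6 = 128
y2_6 = 112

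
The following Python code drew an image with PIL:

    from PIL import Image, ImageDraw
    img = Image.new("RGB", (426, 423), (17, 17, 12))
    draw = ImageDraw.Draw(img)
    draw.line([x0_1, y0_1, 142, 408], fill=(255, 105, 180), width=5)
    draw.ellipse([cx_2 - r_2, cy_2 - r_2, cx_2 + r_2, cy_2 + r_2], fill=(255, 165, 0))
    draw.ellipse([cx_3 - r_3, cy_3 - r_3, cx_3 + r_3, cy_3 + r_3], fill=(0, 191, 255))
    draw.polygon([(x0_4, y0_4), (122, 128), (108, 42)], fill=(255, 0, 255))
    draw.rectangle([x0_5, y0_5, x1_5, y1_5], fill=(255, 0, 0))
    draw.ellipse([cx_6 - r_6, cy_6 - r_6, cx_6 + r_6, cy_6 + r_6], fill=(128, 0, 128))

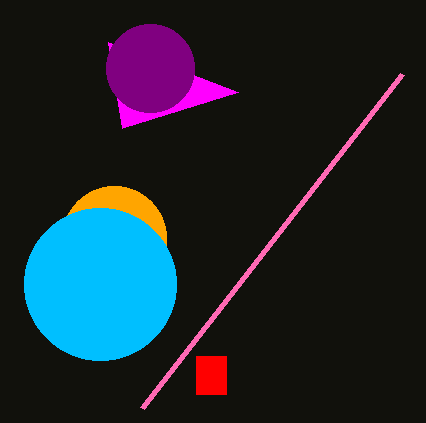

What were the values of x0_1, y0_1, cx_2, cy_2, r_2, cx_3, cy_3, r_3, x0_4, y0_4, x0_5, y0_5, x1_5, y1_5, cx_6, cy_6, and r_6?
x0_1 = 402
y0_1 = 74
cx_2 = 114
cy_2 = 238
r_2 = 52
cx_3 = 100
cy_3 = 284
r_3 = 76
x0_4 = 238
y0_4 = 92
x0_5 = 196
y0_5 = 356
x1_5 = 226
y1_5 = 394
cx_6 = 150
cy_6 = 68
r_6 = 44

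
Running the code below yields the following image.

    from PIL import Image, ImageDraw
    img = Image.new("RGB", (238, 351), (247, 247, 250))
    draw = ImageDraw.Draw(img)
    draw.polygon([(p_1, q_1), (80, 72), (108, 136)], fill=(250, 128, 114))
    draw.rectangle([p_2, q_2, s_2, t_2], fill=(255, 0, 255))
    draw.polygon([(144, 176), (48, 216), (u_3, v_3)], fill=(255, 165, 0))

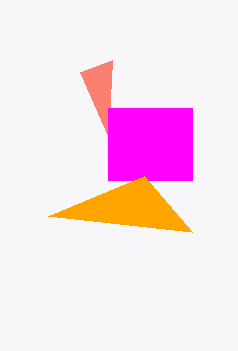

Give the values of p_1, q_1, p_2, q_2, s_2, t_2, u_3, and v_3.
p_1 = 112; q_1 = 60; p_2 = 108; q_2 = 108; s_2 = 192; t_2 = 180; u_3 = 192; v_3 = 232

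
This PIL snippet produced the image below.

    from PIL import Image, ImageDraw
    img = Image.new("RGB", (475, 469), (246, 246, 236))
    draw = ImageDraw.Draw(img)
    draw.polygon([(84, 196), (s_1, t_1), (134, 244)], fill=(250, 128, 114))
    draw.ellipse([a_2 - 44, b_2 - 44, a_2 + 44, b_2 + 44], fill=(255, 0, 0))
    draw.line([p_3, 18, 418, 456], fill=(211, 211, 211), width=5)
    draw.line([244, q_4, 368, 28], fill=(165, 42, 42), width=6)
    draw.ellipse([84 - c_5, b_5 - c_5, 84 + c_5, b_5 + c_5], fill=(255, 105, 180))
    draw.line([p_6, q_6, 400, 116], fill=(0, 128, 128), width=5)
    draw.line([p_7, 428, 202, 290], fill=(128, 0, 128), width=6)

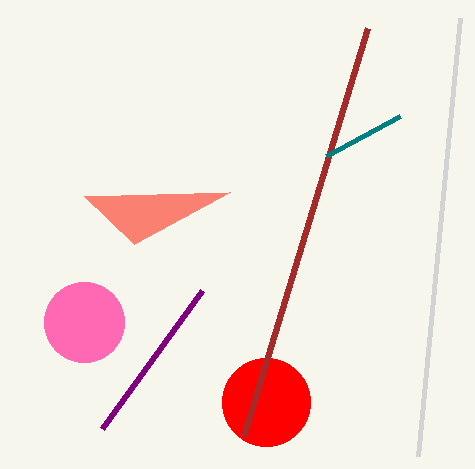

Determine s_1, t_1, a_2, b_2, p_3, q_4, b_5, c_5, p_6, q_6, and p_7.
s_1 = 230
t_1 = 192
a_2 = 266
b_2 = 402
p_3 = 460
q_4 = 436
b_5 = 322
c_5 = 40
p_6 = 326
q_6 = 156
p_7 = 102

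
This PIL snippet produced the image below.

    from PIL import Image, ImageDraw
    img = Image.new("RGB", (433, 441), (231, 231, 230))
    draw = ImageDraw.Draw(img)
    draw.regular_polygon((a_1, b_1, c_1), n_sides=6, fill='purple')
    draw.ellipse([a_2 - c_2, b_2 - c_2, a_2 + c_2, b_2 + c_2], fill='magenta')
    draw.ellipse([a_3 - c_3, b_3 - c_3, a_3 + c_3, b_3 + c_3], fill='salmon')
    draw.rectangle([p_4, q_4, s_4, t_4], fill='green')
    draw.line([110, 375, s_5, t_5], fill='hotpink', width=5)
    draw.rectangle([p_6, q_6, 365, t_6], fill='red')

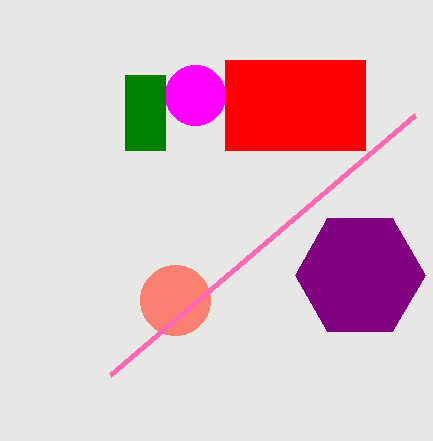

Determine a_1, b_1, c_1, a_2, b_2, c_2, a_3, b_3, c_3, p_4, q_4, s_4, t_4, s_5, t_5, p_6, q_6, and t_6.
a_1 = 360; b_1 = 275; c_1 = 65; a_2 = 195; b_2 = 95; c_2 = 30; a_3 = 175; b_3 = 300; c_3 = 35; p_4 = 125; q_4 = 75; s_4 = 165; t_4 = 150; s_5 = 415; t_5 = 115; p_6 = 225; q_6 = 60; t_6 = 150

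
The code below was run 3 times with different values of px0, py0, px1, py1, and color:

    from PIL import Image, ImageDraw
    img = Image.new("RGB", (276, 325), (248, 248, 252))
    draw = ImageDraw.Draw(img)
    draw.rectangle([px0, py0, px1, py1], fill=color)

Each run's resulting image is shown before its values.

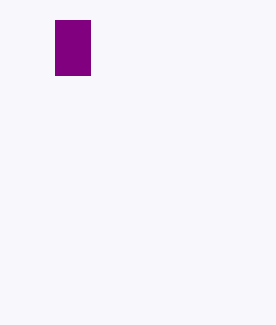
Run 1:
px0 = 55
py0 = 20
px1 = 90
py1 = 75
color = 'purple'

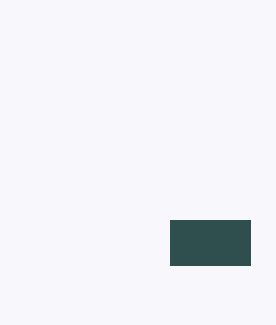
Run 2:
px0 = 170; py0 = 220; px1 = 250; py1 = 265; color = 'darkslategray'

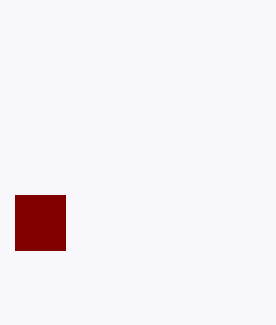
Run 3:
px0 = 15
py0 = 195
px1 = 65
py1 = 250
color = 'maroon'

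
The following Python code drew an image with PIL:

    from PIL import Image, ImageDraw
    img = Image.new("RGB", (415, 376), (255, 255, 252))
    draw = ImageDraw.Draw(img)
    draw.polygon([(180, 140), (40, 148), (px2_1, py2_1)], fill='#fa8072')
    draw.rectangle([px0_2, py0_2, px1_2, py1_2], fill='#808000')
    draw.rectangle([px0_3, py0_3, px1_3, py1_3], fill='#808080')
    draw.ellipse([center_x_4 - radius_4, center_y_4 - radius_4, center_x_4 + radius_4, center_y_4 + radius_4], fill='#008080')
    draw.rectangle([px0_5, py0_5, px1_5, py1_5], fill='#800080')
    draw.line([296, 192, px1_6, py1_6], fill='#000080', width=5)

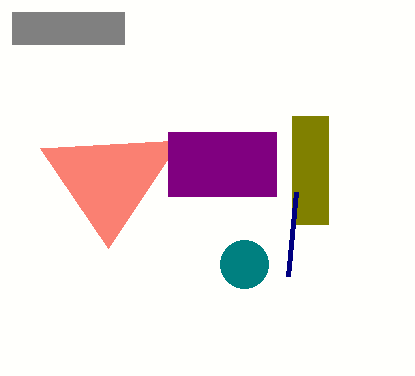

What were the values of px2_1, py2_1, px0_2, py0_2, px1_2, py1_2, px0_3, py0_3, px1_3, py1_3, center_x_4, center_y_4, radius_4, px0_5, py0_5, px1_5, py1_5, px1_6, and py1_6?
px2_1 = 108; py2_1 = 248; px0_2 = 292; py0_2 = 116; px1_2 = 328; py1_2 = 224; px0_3 = 12; py0_3 = 12; px1_3 = 124; py1_3 = 44; center_x_4 = 244; center_y_4 = 264; radius_4 = 24; px0_5 = 168; py0_5 = 132; px1_5 = 276; py1_5 = 196; px1_6 = 288; py1_6 = 276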